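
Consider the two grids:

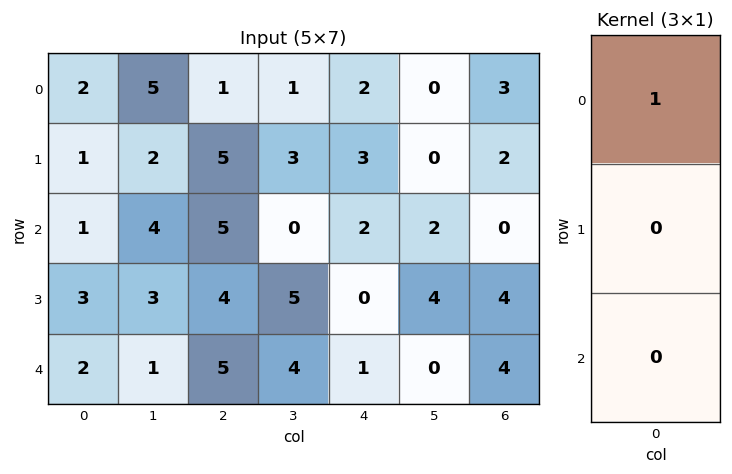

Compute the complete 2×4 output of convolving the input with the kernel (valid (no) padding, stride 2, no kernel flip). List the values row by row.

2 1 2 3
1 5 2 0

Output[0,0]: The receptive field on the input at this output position is [2 / 1 / 1]. Elementwise product with the kernel and sum: 2·1.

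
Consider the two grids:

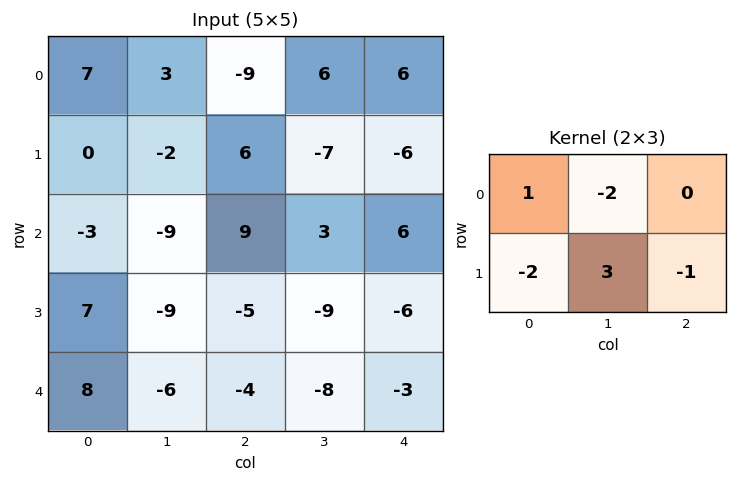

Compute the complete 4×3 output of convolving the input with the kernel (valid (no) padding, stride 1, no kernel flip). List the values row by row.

-11 50 -48
-26 28 5
-21 -15 -8
-5 9 0

Output[0,0]: The receptive field on the input at this output position is [7 3 -9 / 0 -2 6]. Elementwise product with the kernel and sum: 7·1 + 3·-2 + 0·-2 + -2·3 + 6·-1.
Output[0,1]: The receptive field on the input at this output position is [3 -9 6 / -2 6 -7]. Elementwise product with the kernel and sum: 3·1 + -9·-2 + -2·-2 + 6·3 + -7·-1.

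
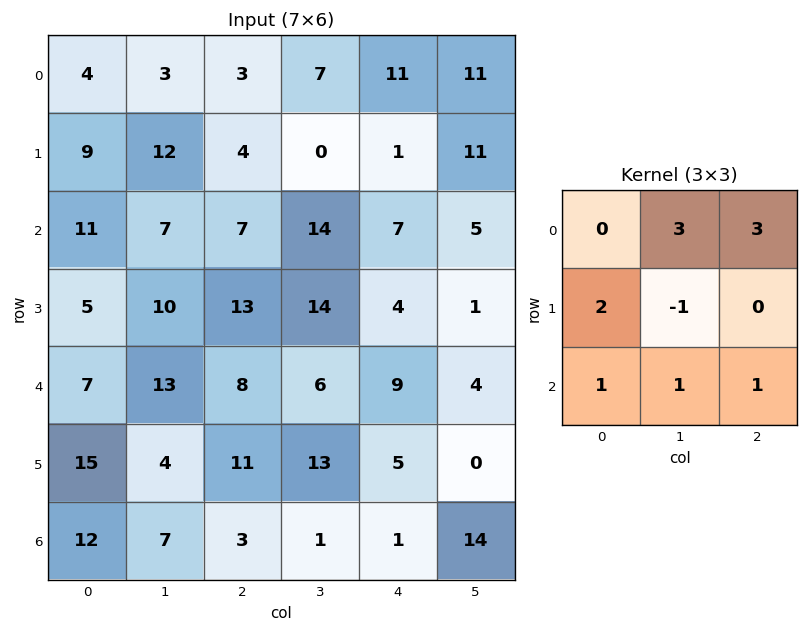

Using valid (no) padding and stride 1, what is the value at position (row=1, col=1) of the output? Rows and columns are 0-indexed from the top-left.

The receptive field on the input at this output position is [12 4 0 / 7 7 14 / 10 13 14]. Elementwise product with the kernel and sum: 4·3 + 0·3 + 7·2 + 7·-1 + 10·1 + 13·1 + 14·1.

56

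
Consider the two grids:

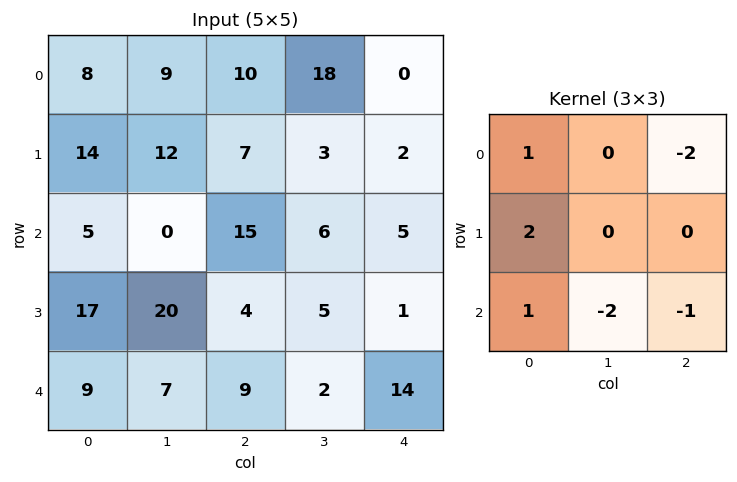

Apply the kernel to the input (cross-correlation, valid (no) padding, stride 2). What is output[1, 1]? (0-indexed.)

The receptive field on the input at this output position is [15 6 5 / 4 5 1 / 9 2 14]. Elementwise product with the kernel and sum: 15·1 + 5·-2 + 4·2 + 9·1 + 2·-2 + 14·-1.

4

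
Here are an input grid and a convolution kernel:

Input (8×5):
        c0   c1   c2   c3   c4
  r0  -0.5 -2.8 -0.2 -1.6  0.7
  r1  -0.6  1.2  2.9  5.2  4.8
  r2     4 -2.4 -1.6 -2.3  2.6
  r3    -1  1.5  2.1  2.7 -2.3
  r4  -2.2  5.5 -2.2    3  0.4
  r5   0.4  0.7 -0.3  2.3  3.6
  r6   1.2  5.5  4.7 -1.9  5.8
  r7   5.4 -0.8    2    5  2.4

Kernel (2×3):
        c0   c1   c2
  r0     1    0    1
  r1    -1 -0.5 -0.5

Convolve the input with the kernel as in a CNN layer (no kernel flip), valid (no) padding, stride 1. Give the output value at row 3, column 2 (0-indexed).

The receptive field on the input at this output position is [2.1 2.7 -2.3 / -2.2 3 0.4]. Elementwise product with the kernel and sum: 2.1·1 + -2.3·1 + -2.2·-1 + 3·-0.5 + 0.4·-0.5.

0.3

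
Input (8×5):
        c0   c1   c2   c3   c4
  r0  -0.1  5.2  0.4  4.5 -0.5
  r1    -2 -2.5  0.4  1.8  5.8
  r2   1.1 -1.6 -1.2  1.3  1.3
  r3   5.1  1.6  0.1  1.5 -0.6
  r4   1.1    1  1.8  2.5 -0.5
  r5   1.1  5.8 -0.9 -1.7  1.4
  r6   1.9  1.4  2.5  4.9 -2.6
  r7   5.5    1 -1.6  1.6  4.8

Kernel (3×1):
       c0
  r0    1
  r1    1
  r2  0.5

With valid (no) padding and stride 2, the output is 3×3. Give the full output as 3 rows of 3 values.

Output[0,0]: The receptive field on the input at this output position is [-0.1 / -2 / 1.1]. Elementwise product with the kernel and sum: -0.1·1 + -2·1 + 1.1·0.5.

-1.55 0.2 5.95
6.75 -0.2 0.45
3.15 2.15 -0.4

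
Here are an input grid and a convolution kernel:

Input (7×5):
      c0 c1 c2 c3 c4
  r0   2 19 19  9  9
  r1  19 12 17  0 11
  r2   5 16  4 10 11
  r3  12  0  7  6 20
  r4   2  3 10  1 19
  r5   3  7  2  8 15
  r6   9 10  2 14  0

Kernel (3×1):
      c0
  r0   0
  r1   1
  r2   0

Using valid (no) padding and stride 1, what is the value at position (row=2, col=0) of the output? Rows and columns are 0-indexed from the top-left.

The receptive field on the input at this output position is [5 / 12 / 2]. Elementwise product with the kernel and sum: 12·1.

12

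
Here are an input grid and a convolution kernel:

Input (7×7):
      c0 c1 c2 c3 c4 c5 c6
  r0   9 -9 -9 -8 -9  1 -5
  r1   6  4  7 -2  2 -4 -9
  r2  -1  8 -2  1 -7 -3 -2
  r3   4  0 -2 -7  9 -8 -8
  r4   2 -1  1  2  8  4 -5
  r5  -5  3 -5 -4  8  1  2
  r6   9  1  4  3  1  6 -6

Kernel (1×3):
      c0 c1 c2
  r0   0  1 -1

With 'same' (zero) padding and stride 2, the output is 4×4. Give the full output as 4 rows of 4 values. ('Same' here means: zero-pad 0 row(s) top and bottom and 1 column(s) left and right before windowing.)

Output[0,0]: The receptive field on the zero-padded input at this output position is [0 9 -9]. Elementwise product with the kernel and sum: 9·1 + -9·-1.
Output[0,1]: The receptive field on the zero-padded input at this output position is [-9 -9 -8]. Elementwise product with the kernel and sum: -9·1 + -8·-1.

18 -1 -10 -5
-9 -3 -4 -2
3 -1 4 -5
8 1 -5 -6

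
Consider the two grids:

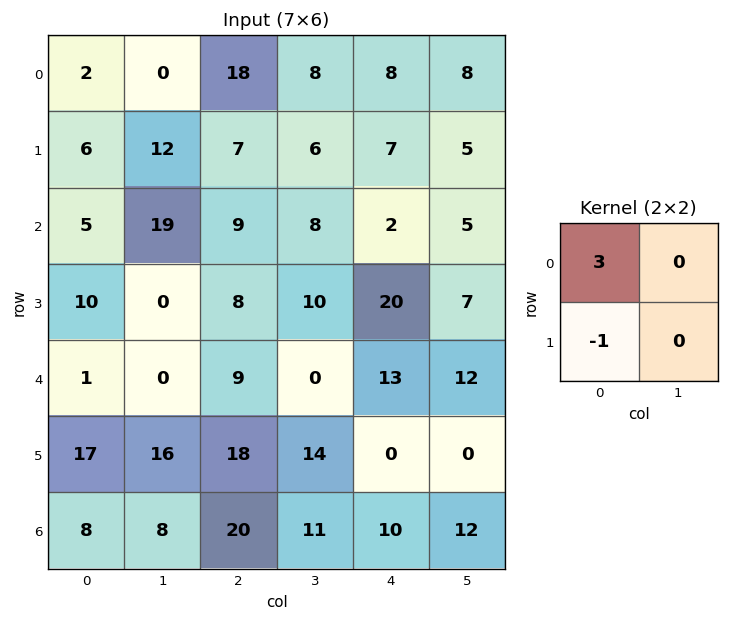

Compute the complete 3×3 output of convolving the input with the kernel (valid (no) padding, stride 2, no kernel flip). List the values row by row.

Output[0,0]: The receptive field on the input at this output position is [2 0 / 6 12]. Elementwise product with the kernel and sum: 2·3 + 6·-1.

0 47 17
5 19 -14
-14 9 39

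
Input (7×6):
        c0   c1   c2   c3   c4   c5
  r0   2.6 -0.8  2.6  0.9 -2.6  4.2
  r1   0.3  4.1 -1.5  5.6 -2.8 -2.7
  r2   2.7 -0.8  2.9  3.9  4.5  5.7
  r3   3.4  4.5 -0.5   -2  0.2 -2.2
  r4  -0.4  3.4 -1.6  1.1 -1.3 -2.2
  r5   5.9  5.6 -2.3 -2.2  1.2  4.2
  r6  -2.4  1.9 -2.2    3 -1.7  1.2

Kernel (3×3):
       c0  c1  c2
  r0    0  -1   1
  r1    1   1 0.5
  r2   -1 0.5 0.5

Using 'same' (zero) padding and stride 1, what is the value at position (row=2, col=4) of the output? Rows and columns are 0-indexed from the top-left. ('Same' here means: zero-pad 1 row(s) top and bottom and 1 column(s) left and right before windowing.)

12.35

The receptive field on the zero-padded input at this output position is [5.6 -2.8 -2.7 / 3.9 4.5 5.7 / -2 0.2 -2.2]. Elementwise product with the kernel and sum: -2.8·-1 + -2.7·1 + 3.9·1 + 4.5·1 + 5.7·0.5 + -2·-1 + 0.2·0.5 + -2.2·0.5.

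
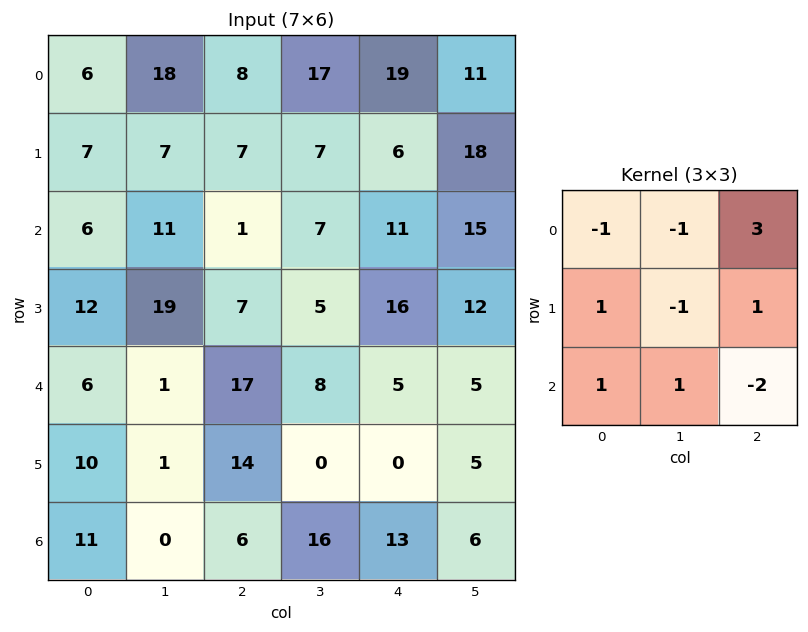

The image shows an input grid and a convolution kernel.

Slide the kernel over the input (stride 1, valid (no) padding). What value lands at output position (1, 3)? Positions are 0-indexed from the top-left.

The receptive field on the input at this output position is [7 6 18 / 7 11 15 / 5 16 12]. Elementwise product with the kernel and sum: 7·-1 + 6·-1 + 18·3 + 7·1 + 11·-1 + 15·1 + 5·1 + 16·1 + 12·-2.

49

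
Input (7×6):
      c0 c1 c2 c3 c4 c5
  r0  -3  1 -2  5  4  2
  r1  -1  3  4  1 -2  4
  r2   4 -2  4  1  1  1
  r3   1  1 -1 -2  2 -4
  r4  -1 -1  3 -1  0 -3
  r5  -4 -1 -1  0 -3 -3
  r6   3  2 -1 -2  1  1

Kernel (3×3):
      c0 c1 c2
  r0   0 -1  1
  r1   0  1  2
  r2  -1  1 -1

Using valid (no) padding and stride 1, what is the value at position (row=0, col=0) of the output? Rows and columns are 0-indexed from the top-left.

The receptive field on the input at this output position is [-3 1 -2 / -1 3 4 / 4 -2 4]. Elementwise product with the kernel and sum: 1·-1 + -2·1 + 3·1 + 4·2 + 4·-1 + -2·1 + 4·-1.

-2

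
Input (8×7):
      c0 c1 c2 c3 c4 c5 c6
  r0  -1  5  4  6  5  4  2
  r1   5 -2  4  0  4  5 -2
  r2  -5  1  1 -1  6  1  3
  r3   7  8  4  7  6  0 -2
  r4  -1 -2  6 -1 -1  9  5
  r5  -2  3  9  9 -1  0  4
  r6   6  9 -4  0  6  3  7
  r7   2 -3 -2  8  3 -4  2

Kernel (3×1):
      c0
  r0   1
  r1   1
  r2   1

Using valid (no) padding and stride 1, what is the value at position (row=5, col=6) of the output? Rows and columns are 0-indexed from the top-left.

13

The receptive field on the input at this output position is [4 / 7 / 2]. Elementwise product with the kernel and sum: 4·1 + 7·1 + 2·1.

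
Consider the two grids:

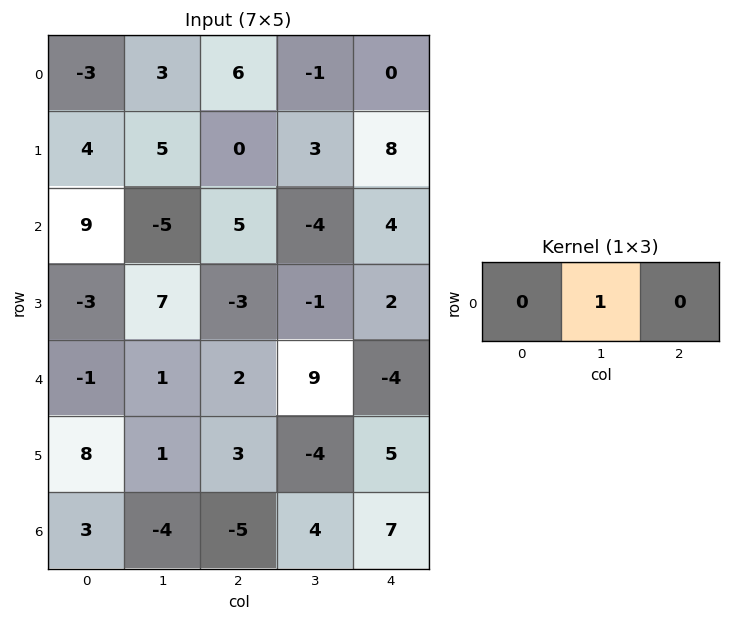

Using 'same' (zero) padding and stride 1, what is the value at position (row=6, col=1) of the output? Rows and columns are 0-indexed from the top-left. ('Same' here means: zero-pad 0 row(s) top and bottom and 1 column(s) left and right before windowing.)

-4

The receptive field on the zero-padded input at this output position is [3 -4 -5]. Elementwise product with the kernel and sum: -4·1.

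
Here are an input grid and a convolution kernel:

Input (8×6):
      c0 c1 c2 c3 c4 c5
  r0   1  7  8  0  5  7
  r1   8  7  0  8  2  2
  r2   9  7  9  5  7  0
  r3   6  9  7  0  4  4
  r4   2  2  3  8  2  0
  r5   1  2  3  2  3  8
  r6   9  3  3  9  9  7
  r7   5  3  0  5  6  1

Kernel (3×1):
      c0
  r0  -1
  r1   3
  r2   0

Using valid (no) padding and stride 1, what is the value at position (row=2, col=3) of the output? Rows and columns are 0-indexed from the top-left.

-5

The receptive field on the input at this output position is [5 / 0 / 8]. Elementwise product with the kernel and sum: 5·-1 + 0·3.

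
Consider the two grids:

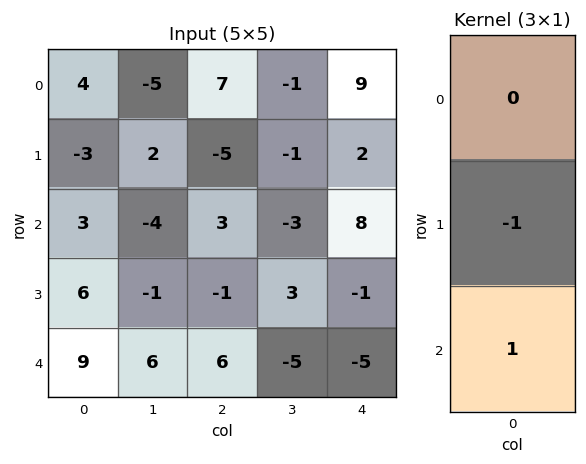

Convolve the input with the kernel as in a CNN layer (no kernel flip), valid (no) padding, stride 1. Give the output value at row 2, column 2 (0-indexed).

7

The receptive field on the input at this output position is [3 / -1 / 6]. Elementwise product with the kernel and sum: -1·-1 + 6·1.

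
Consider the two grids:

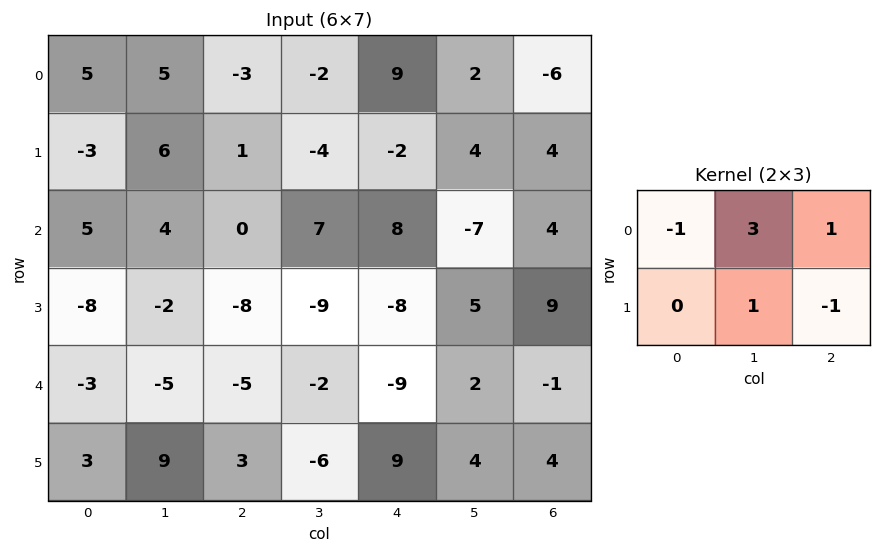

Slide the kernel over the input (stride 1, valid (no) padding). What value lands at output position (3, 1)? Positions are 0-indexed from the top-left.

The receptive field on the input at this output position is [-2 -8 -9 / -5 -5 -2]. Elementwise product with the kernel and sum: -2·-1 + -8·3 + -9·1 + -5·1 + -2·-1.

-34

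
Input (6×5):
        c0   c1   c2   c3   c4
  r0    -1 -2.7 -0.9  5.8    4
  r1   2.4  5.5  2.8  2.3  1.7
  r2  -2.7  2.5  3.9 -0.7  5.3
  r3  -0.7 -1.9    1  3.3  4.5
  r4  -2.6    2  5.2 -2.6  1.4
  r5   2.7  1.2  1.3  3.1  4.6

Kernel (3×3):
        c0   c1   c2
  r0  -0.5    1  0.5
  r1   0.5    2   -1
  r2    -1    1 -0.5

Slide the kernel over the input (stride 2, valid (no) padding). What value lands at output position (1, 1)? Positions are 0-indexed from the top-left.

The receptive field on the input at this output position is [3.9 -0.7 5.3 / 1 3.3 4.5 / 5.2 -2.6 1.4]. Elementwise product with the kernel and sum: 3.9·-0.5 + -0.7·1 + 5.3·0.5 + 1·0.5 + 3.3·2 + 4.5·-1 + 5.2·-1 + -2.6·1 + 1.4·-0.5.

-5.9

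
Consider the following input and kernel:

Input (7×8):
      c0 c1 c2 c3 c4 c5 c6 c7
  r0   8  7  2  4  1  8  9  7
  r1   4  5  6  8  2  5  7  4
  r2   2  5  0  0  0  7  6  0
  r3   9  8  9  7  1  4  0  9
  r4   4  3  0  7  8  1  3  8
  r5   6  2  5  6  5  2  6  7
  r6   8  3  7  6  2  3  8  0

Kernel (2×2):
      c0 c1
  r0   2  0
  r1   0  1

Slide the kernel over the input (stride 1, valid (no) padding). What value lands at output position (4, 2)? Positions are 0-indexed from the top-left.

6

The receptive field on the input at this output position is [0 7 / 5 6]. Elementwise product with the kernel and sum: 0·2 + 6·1.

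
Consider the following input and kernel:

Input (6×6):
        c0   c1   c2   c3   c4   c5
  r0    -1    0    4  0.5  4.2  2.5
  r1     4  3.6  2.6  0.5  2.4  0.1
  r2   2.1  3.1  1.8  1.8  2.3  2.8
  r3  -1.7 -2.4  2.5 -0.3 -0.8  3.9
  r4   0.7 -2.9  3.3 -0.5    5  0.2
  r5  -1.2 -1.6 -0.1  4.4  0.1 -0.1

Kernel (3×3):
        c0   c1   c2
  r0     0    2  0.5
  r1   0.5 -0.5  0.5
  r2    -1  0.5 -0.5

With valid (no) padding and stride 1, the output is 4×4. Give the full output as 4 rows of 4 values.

2.05 5.9 3.3 6.7
8.15 10.8 1.1 3.95
4.9 6.7 -0.3 11.1
0.35 0.85 5.65 -6.6

Output[0,0]: The receptive field on the input at this output position is [-1 0 4 / 4 3.6 2.6 / 2.1 3.1 1.8]. Elementwise product with the kernel and sum: 0·2 + 4·0.5 + 4·0.5 + 3.6·-0.5 + 2.6·0.5 + 2.1·-1 + 3.1·0.5 + 1.8·-0.5.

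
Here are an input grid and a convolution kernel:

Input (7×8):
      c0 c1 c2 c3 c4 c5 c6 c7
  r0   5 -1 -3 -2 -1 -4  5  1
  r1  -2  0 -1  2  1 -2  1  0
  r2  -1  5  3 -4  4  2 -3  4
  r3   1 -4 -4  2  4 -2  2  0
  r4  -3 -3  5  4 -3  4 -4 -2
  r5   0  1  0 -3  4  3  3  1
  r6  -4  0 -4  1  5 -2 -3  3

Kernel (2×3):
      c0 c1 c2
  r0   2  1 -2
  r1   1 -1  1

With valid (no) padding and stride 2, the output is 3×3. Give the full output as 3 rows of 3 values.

12 -8 -12
-2 -8 24
-20 27 10

Output[0,0]: The receptive field on the input at this output position is [5 -1 -3 / -2 0 -1]. Elementwise product with the kernel and sum: 5·2 + -1·1 + -3·-2 + -2·1 + 0·-1 + -1·1.
Output[0,1]: The receptive field on the input at this output position is [-3 -2 -1 / -1 2 1]. Elementwise product with the kernel and sum: -3·2 + -2·1 + -1·-2 + -1·1 + 2·-1 + 1·1.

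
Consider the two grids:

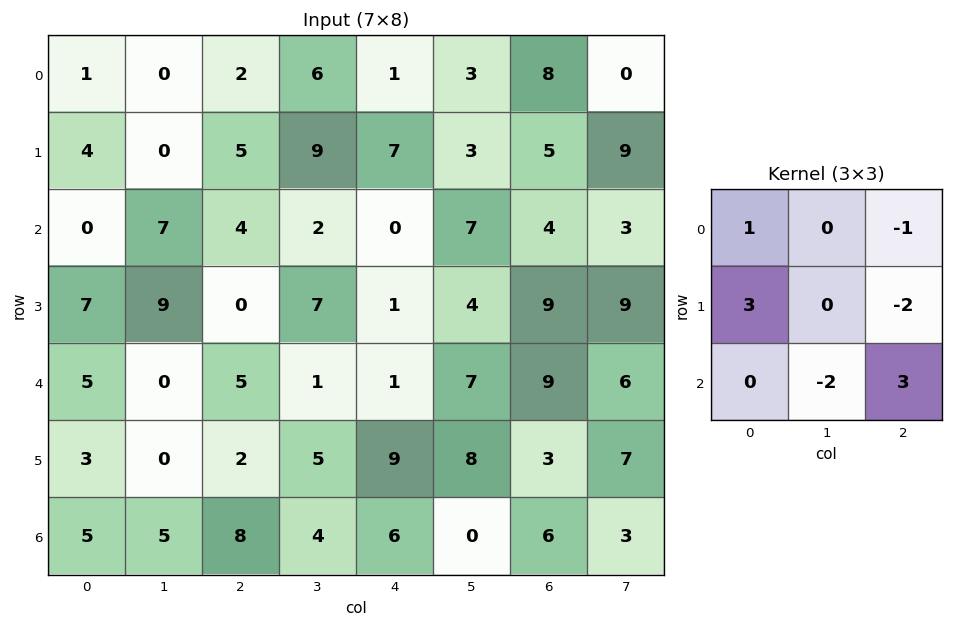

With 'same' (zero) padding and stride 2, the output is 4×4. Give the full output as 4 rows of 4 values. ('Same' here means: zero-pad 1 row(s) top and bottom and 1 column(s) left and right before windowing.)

Output[0,0]: The receptive field on the zero-padded input at this output position is [0 0 0 / 0 1 0 / 0 4 0]. Elementwise product with the kernel and sum: 0·1 + 0·-1 + 0·3 + 0·-2 + 4·-2 + 0·3.

-8 5 7 26
-1 29 8 18
-15 11 -2 19
-10 2 9 -5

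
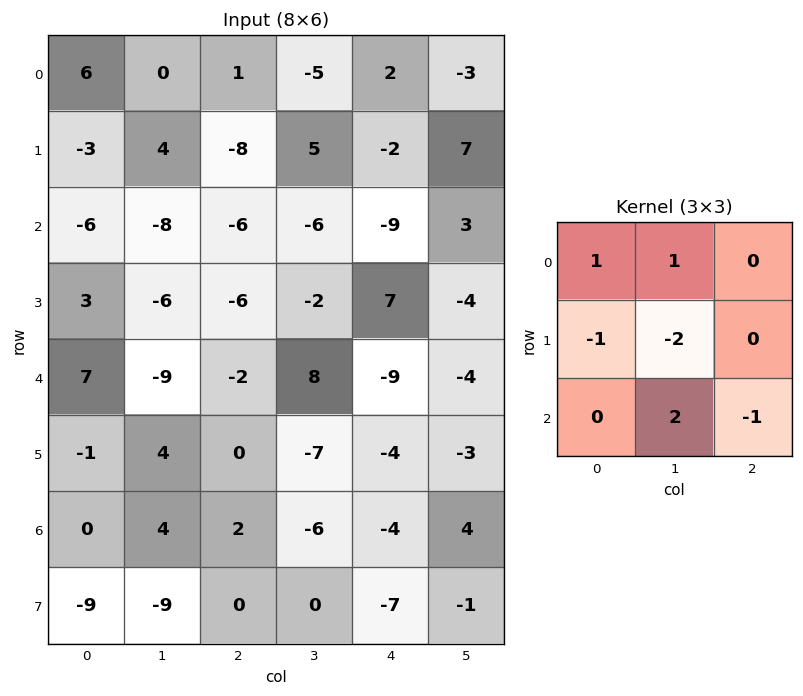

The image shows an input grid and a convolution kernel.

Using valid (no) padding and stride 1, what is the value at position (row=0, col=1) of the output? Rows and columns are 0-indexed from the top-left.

7

The receptive field on the input at this output position is [0 1 -5 / 4 -8 5 / -8 -6 -6]. Elementwise product with the kernel and sum: 0·1 + 1·1 + 4·-1 + -8·-2 + -6·2 + -6·-1.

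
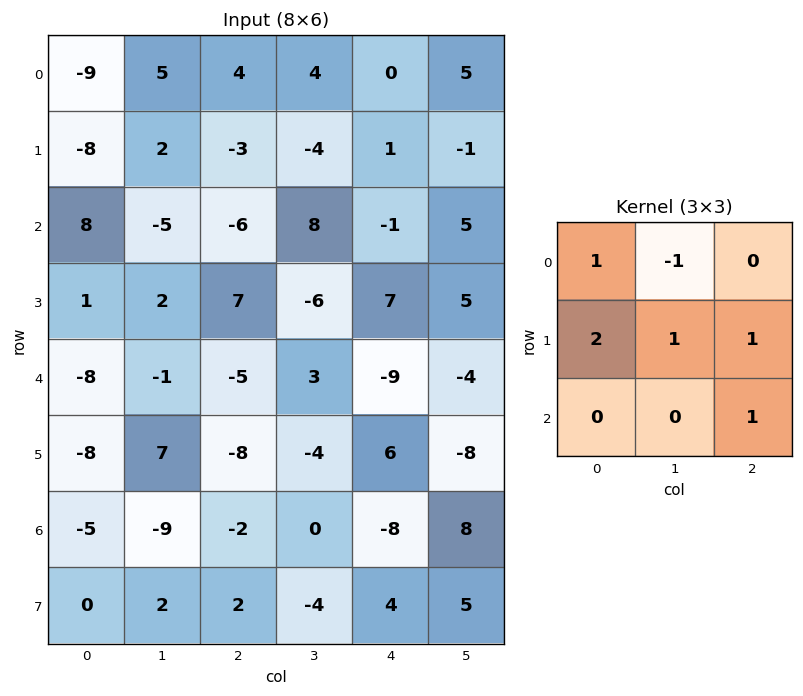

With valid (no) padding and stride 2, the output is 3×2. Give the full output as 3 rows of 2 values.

Output[0,0]: The receptive field on the input at this output position is [-9 5 4 / -8 2 -3 / 8 -5 -6]. Elementwise product with the kernel and sum: -9·1 + 5·-1 + -8·2 + 2·1 + -3·1 + -6·1.
Output[0,1]: The receptive field on the input at this output position is [4 4 0 / -3 -4 1 / -6 8 -1]. Elementwise product with the kernel and sum: 4·1 + 4·-1 + -3·2 + -4·1 + 1·1 + -1·1.

-37 -10
19 -8
-26 -30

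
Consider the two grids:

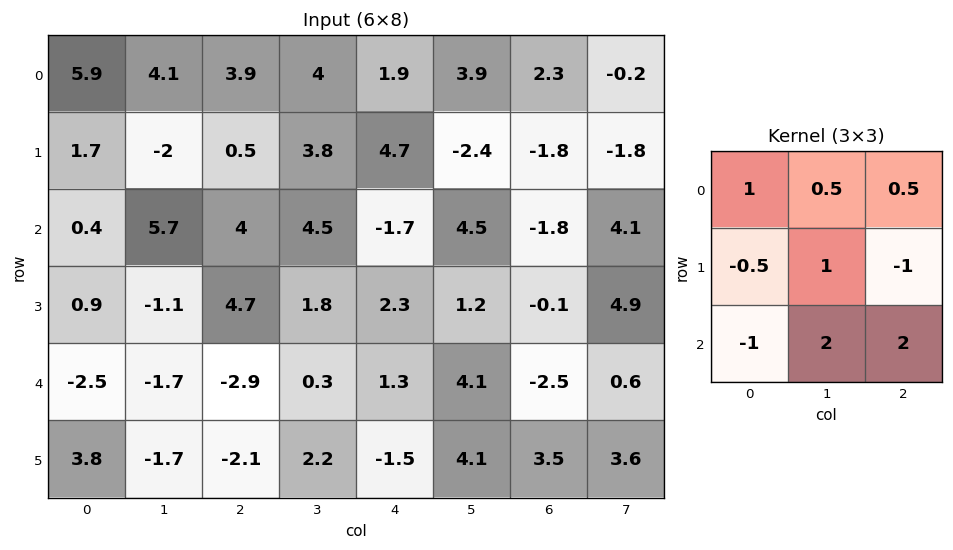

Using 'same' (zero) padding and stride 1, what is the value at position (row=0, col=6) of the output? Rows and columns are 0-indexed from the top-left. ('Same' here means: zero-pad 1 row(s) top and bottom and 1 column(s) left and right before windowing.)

The receptive field on the zero-padded input at this output position is [0 0 0 / 3.9 2.3 -0.2 / -2.4 -1.8 -1.8]. Elementwise product with the kernel and sum: 0·1 + 0·0.5 + 0·0.5 + 3.9·-0.5 + 2.3·1 + -0.2·-1 + -2.4·-1 + -1.8·2 + -1.8·2.

-4.25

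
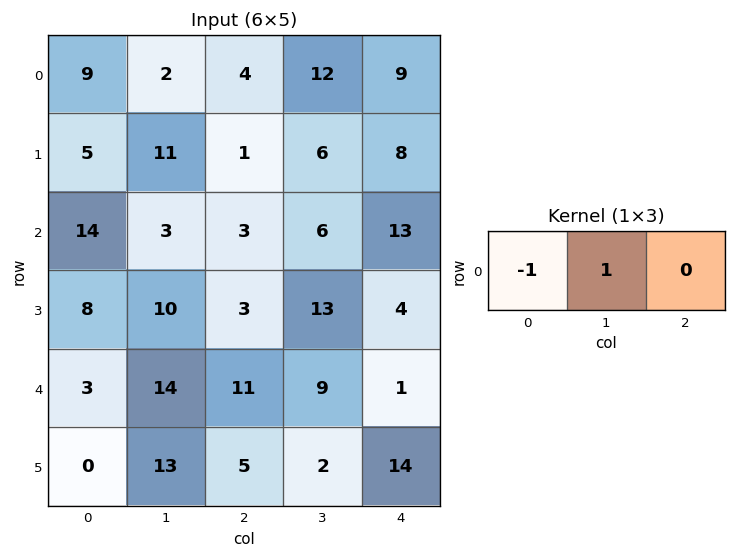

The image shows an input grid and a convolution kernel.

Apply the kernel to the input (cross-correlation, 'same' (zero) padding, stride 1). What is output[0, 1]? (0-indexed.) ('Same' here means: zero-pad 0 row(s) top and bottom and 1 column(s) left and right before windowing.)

-7

The receptive field on the zero-padded input at this output position is [9 2 4]. Elementwise product with the kernel and sum: 9·-1 + 2·1.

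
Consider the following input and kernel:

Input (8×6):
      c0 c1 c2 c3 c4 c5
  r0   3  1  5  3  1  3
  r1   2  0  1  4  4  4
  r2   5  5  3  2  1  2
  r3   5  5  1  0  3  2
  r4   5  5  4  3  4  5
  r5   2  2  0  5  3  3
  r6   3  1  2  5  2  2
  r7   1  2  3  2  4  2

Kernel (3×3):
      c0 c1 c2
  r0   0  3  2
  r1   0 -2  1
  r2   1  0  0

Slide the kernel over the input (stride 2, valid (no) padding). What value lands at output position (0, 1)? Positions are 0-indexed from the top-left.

The receptive field on the input at this output position is [5 3 1 / 1 4 4 / 3 2 1]. Elementwise product with the kernel and sum: 3·3 + 1·2 + 4·-2 + 4·1 + 3·1.

10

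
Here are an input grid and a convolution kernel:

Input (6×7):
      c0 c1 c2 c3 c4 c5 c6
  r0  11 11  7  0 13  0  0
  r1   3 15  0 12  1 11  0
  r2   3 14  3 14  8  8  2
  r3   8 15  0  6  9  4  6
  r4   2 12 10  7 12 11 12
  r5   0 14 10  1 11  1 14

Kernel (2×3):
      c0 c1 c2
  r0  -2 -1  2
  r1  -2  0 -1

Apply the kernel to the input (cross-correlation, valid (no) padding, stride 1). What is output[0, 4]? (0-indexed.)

The receptive field on the input at this output position is [13 0 0 / 1 11 0]. Elementwise product with the kernel and sum: 13·-2 + 0·-1 + 0·2 + 1·-2 + 0·-1.

-28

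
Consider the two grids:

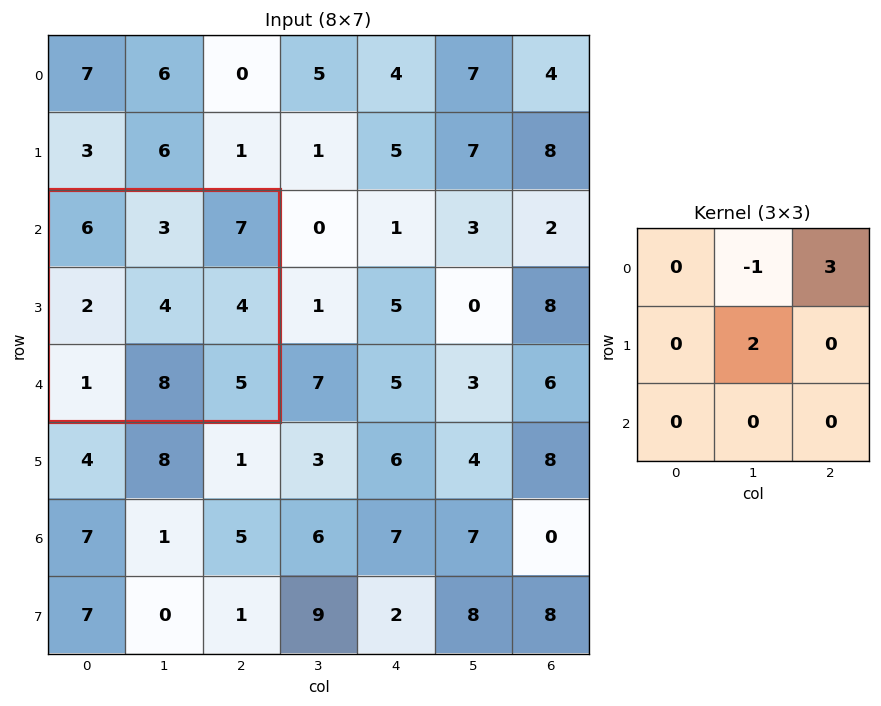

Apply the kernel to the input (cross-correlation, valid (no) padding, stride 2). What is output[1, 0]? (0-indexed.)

The receptive field on the input at this output position is [6 3 7 / 2 4 4 / 1 8 5]. Elementwise product with the kernel and sum: 3·-1 + 7·3 + 4·2.

26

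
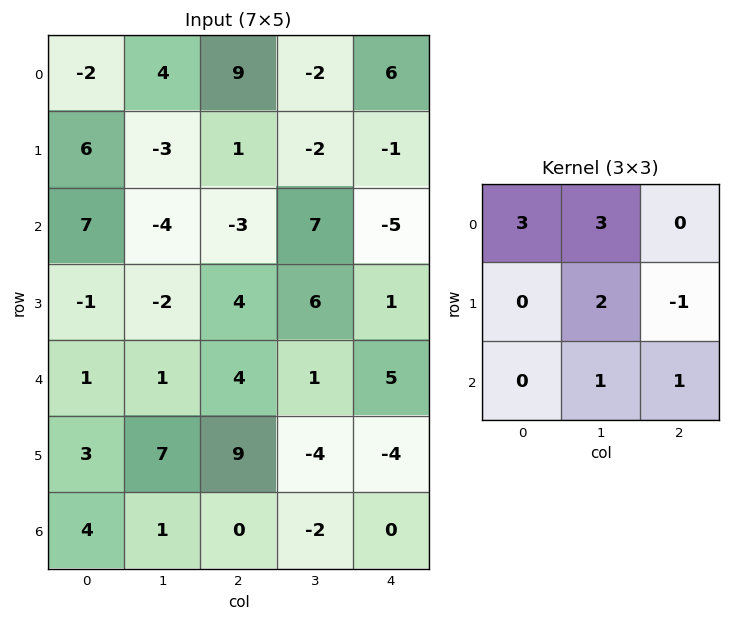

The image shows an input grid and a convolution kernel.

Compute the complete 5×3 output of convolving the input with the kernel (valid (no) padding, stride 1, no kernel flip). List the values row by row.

-8 47 20
6 -9 23
6 -14 29
5 18 19
12 35 9

Output[0,0]: The receptive field on the input at this output position is [-2 4 9 / 6 -3 1 / 7 -4 -3]. Elementwise product with the kernel and sum: -2·3 + 4·3 + -3·2 + 1·-1 + -4·1 + -3·1.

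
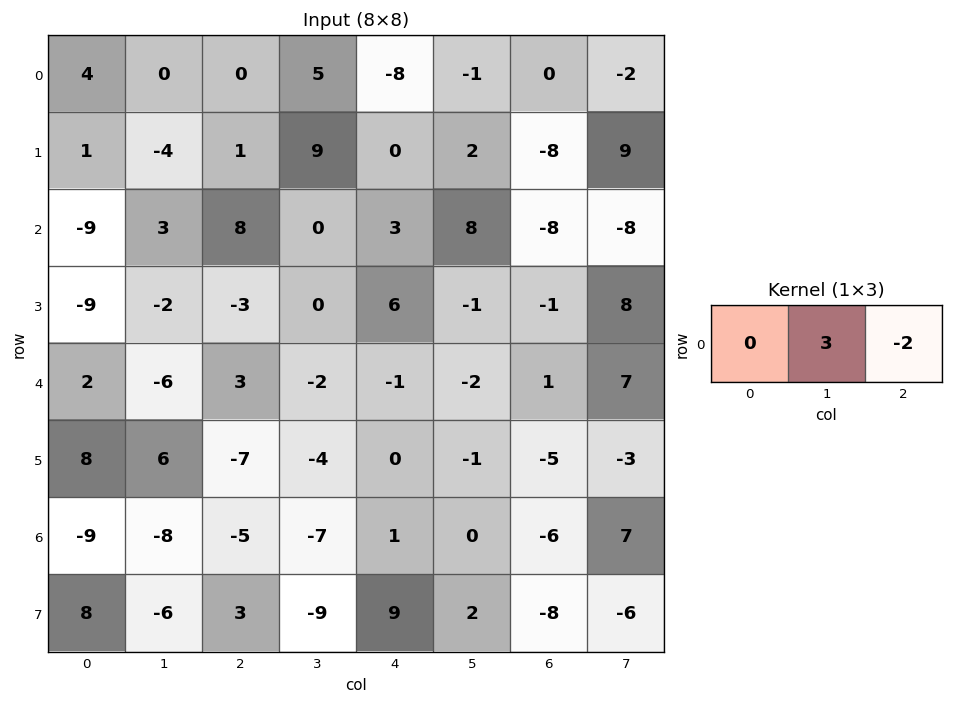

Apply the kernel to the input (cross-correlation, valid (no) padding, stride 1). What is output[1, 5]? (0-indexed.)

-42

The receptive field on the input at this output position is [2 -8 9]. Elementwise product with the kernel and sum: -8·3 + 9·-2.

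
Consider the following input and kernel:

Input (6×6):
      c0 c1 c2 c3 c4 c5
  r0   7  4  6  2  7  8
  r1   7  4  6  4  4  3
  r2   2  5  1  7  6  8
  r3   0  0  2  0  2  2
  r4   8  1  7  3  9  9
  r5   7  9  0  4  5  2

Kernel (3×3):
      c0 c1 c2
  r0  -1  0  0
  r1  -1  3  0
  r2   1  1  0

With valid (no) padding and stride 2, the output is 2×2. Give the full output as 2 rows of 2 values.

5 8
7 7

Output[0,0]: The receptive field on the input at this output position is [7 4 6 / 7 4 6 / 2 5 1]. Elementwise product with the kernel and sum: 7·-1 + 7·-1 + 4·3 + 2·1 + 5·1.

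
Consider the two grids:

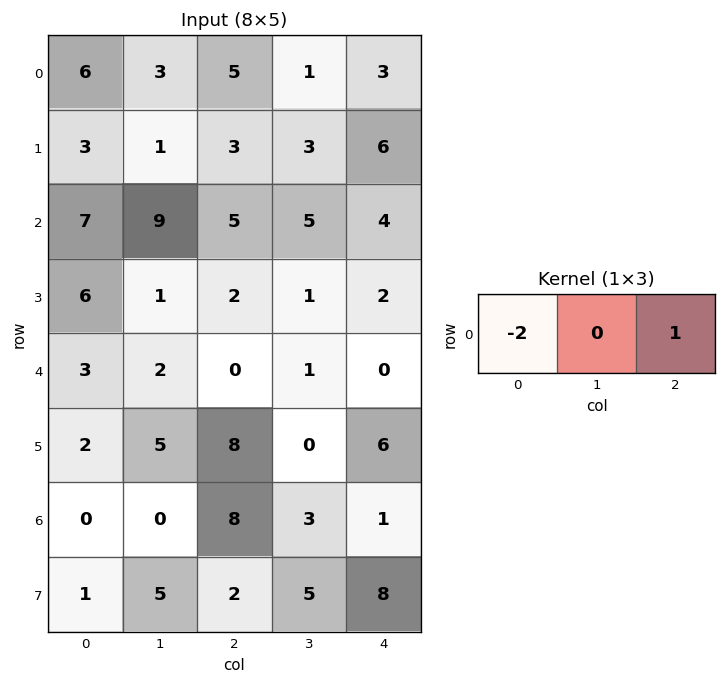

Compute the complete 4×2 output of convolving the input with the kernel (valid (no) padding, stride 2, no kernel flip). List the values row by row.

Output[0,0]: The receptive field on the input at this output position is [6 3 5]. Elementwise product with the kernel and sum: 6·-2 + 5·1.
Output[0,1]: The receptive field on the input at this output position is [5 1 3]. Elementwise product with the kernel and sum: 5·-2 + 3·1.

-7 -7
-9 -6
-6 0
8 -15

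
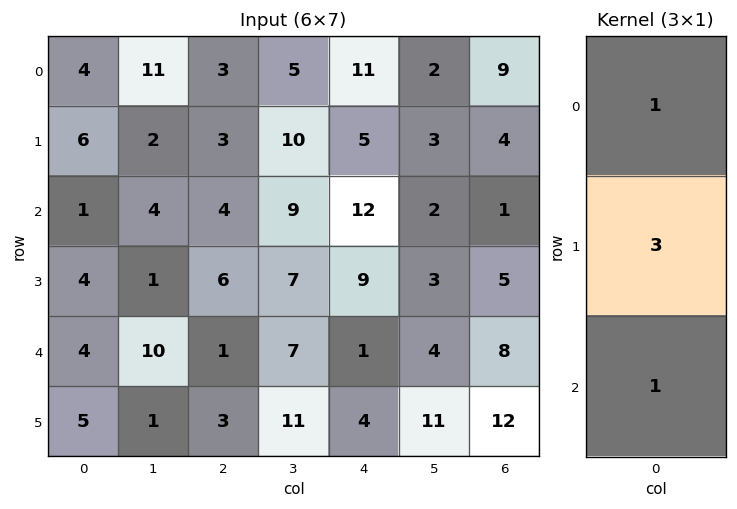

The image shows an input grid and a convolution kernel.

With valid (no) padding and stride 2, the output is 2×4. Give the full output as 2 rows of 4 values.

23 16 38 22
17 23 40 24

Output[0,0]: The receptive field on the input at this output position is [4 / 6 / 1]. Elementwise product with the kernel and sum: 4·1 + 6·3 + 1·1.
Output[0,1]: The receptive field on the input at this output position is [3 / 3 / 4]. Elementwise product with the kernel and sum: 3·1 + 3·3 + 4·1.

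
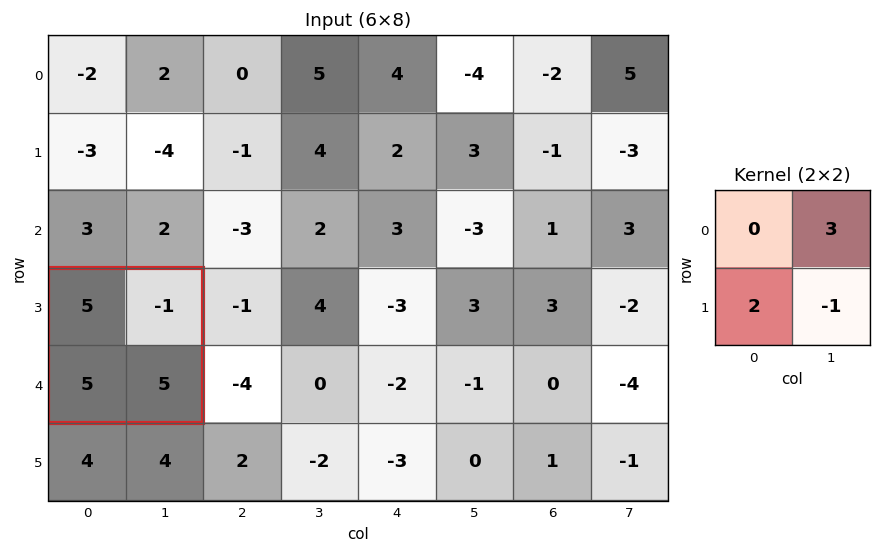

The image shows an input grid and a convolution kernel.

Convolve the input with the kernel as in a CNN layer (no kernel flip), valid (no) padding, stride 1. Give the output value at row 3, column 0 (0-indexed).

The receptive field on the input at this output position is [5 -1 / 5 5]. Elementwise product with the kernel and sum: -1·3 + 5·2 + 5·-1.

2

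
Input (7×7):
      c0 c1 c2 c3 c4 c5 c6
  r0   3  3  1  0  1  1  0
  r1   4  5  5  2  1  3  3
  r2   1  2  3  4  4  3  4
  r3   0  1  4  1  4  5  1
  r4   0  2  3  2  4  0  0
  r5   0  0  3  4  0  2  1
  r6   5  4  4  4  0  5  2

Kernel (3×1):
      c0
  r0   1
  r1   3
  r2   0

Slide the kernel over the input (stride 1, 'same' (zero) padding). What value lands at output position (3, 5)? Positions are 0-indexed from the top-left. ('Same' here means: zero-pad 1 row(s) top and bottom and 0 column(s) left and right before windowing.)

The receptive field on the zero-padded input at this output position is [3 / 5 / 0]. Elementwise product with the kernel and sum: 3·1 + 5·3.

18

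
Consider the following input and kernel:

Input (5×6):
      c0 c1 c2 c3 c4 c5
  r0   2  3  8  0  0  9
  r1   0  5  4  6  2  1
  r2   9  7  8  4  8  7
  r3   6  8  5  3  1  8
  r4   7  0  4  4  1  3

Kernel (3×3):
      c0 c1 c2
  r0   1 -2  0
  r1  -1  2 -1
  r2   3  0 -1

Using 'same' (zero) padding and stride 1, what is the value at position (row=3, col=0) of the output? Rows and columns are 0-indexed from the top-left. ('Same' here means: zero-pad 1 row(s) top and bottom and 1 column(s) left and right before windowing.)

The receptive field on the zero-padded input at this output position is [0 9 7 / 0 6 8 / 0 7 0]. Elementwise product with the kernel and sum: 0·1 + 9·-2 + 0·-1 + 6·2 + 8·-1 + 0·3 + 0·-1.

-14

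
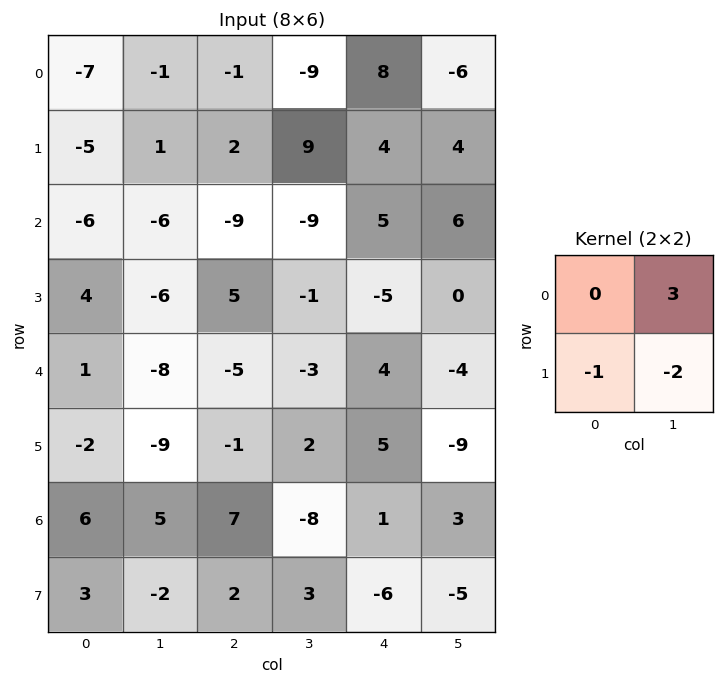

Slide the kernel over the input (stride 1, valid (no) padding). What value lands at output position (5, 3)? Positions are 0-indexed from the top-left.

The receptive field on the input at this output position is [2 5 / -8 1]. Elementwise product with the kernel and sum: 5·3 + -8·-1 + 1·-2.

21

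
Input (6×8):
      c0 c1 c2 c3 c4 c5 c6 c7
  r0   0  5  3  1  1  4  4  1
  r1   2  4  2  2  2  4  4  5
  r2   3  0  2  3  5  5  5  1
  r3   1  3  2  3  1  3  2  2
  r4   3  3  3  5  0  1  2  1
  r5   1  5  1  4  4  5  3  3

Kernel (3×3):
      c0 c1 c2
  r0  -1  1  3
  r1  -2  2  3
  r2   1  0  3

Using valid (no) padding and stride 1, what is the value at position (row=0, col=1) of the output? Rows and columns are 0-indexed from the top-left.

The receptive field on the input at this output position is [5 3 1 / 4 2 2 / 0 2 3]. Elementwise product with the kernel and sum: 5·-1 + 3·1 + 1·3 + 4·-2 + 2·2 + 2·3 + 0·1 + 3·3.

12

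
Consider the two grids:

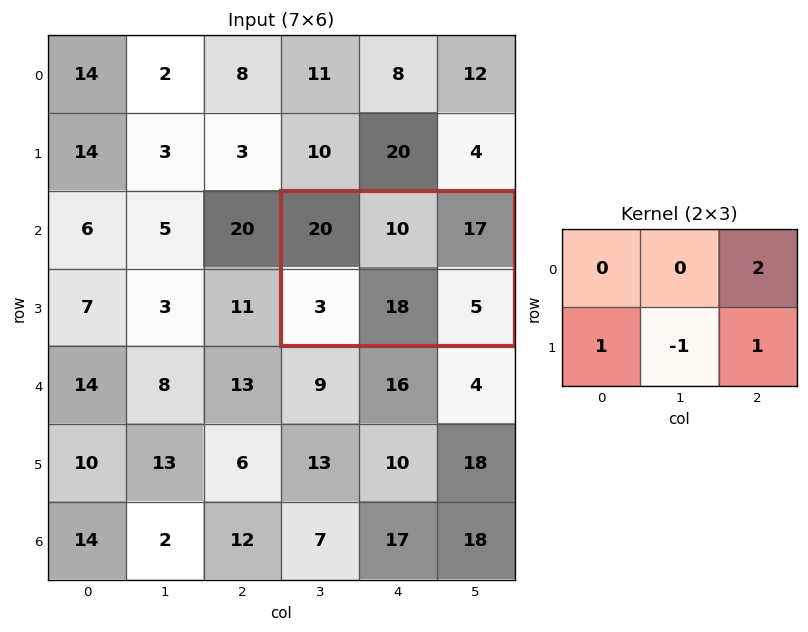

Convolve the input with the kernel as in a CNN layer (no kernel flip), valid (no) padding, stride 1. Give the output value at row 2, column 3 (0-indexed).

24

The receptive field on the input at this output position is [20 10 17 / 3 18 5]. Elementwise product with the kernel and sum: 17·2 + 3·1 + 18·-1 + 5·1.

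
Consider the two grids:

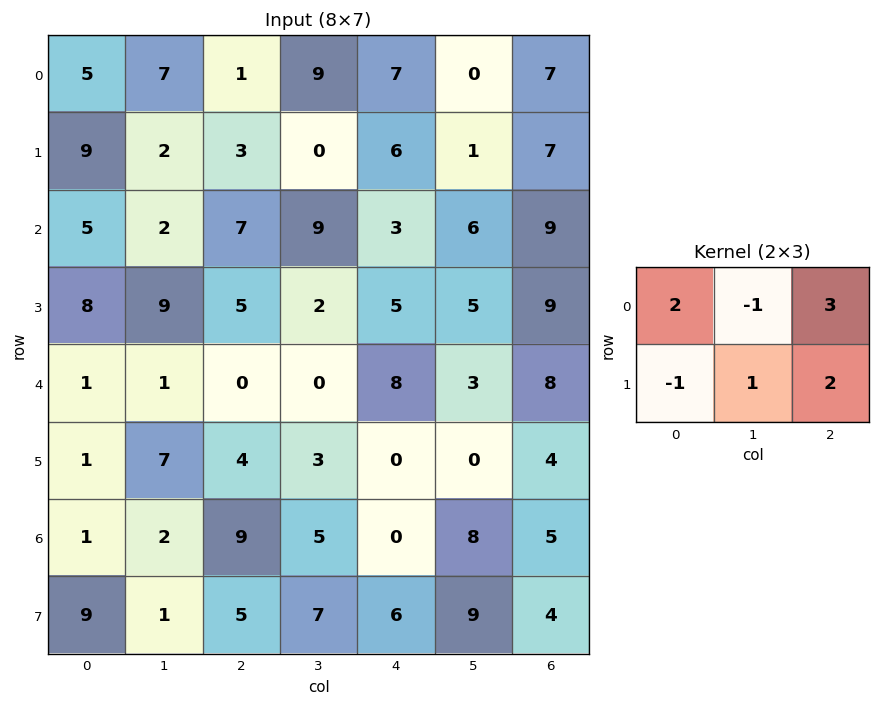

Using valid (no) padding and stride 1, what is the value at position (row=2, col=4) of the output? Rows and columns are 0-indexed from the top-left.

45

The receptive field on the input at this output position is [3 6 9 / 5 5 9]. Elementwise product with the kernel and sum: 3·2 + 6·-1 + 9·3 + 5·-1 + 5·1 + 9·2.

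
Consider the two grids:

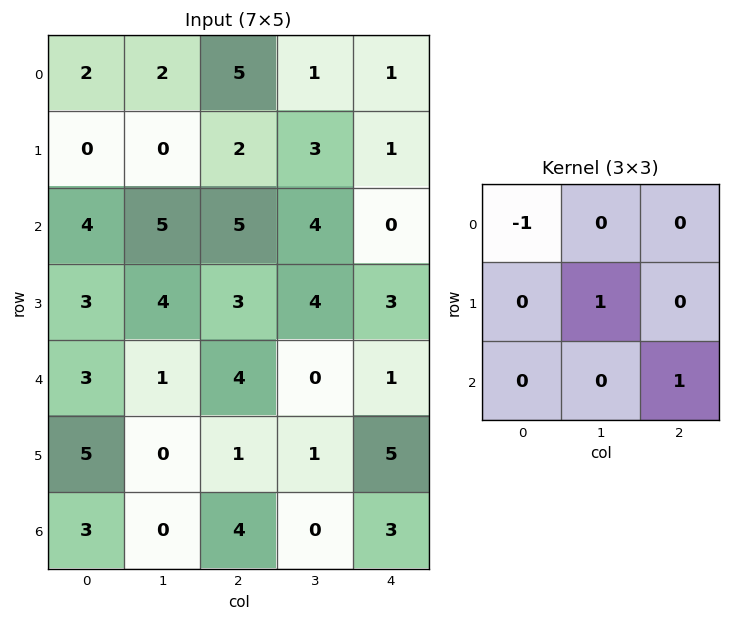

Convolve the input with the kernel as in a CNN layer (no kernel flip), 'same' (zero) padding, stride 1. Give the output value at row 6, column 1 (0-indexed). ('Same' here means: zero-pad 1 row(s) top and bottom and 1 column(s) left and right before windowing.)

-5

The receptive field on the zero-padded input at this output position is [5 0 1 / 3 0 4 / 0 0 0]. Elementwise product with the kernel and sum: 5·-1 + 0·1 + 0·1.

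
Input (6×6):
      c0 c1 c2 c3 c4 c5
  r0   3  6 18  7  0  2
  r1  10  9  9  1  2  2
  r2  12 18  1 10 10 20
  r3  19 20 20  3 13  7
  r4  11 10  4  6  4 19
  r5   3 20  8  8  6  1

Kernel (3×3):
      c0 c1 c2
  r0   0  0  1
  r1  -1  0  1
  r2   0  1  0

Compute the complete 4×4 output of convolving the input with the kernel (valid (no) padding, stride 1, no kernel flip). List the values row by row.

Output[0,0]: The receptive field on the input at this output position is [3 6 18 / 10 9 9 / 12 18 1]. Elementwise product with the kernel and sum: 18·1 + 10·-1 + 9·1 + 18·1.
Output[0,1]: The receptive field on the input at this output position is [6 18 7 / 9 9 1 / 18 1 10]. Elementwise product with the kernel and sum: 7·1 + 9·-1 + 1·1 + 1·1.

35 0 3 13
18 13 14 25
12 -3 9 28
33 7 21 26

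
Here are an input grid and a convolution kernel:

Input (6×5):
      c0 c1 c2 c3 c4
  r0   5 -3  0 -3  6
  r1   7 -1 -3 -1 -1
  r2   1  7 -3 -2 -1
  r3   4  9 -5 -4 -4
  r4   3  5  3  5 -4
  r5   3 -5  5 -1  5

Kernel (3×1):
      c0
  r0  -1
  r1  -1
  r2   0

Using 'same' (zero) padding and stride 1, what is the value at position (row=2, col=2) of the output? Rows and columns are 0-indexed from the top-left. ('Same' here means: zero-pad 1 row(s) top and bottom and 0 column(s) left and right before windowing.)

6

The receptive field on the zero-padded input at this output position is [-3 / -3 / -5]. Elementwise product with the kernel and sum: -3·-1 + -3·-1.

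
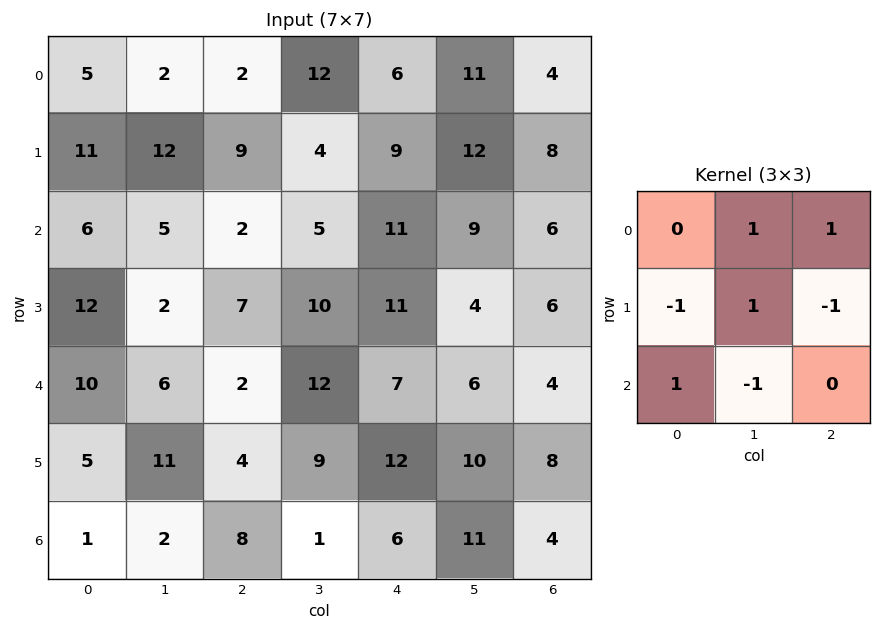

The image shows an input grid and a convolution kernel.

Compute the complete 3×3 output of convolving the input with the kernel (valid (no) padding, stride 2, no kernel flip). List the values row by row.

Output[0,0]: The receptive field on the input at this output position is [5 2 2 / 11 12 9 / 6 5 2]. Elementwise product with the kernel and sum: 2·1 + 2·1 + 11·-1 + 12·1 + 9·-1 + 6·1 + 5·-1.

-3 1 12
-6 -2 3
9 19 -5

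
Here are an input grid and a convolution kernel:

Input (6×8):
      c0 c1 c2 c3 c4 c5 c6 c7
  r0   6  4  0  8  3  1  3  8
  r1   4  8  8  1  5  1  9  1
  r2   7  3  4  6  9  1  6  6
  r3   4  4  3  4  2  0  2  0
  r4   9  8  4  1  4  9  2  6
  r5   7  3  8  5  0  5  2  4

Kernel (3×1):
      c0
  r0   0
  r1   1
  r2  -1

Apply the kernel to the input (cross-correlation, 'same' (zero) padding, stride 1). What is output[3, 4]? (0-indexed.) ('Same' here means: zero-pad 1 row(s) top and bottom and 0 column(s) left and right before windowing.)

The receptive field on the zero-padded input at this output position is [9 / 2 / 4]. Elementwise product with the kernel and sum: 2·1 + 4·-1.

-2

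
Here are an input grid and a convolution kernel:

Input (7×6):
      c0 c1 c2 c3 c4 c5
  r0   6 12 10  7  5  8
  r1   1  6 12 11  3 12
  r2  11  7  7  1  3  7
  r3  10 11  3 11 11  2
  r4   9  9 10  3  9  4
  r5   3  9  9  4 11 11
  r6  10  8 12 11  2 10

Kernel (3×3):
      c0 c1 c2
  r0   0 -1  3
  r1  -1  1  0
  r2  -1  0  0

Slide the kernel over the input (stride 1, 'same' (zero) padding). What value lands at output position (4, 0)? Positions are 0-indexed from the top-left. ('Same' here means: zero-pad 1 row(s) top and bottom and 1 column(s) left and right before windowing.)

32

The receptive field on the zero-padded input at this output position is [0 10 11 / 0 9 9 / 0 3 9]. Elementwise product with the kernel and sum: 10·-1 + 11·3 + 0·-1 + 9·1 + 0·-1.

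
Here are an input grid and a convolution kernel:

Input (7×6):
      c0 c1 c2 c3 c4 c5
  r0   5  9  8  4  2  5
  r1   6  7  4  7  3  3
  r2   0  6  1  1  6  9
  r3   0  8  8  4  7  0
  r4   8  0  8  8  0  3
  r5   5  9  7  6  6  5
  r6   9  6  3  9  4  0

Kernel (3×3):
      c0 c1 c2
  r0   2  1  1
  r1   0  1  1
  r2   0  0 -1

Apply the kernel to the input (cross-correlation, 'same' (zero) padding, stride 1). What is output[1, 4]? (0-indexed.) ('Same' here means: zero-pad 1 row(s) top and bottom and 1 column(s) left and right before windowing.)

12

The receptive field on the zero-padded input at this output position is [4 2 5 / 7 3 3 / 1 6 9]. Elementwise product with the kernel and sum: 4·2 + 2·1 + 5·1 + 3·1 + 3·1 + 9·-1.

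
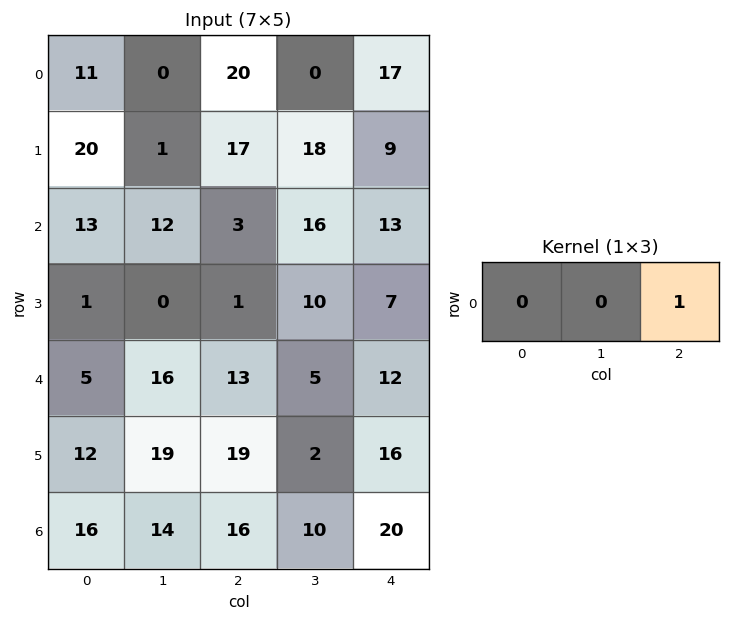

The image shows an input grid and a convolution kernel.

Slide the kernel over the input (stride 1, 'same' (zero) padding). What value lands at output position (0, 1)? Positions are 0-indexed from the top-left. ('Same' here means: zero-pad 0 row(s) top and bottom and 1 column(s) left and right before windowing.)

20

The receptive field on the zero-padded input at this output position is [11 0 20]. Elementwise product with the kernel and sum: 20·1.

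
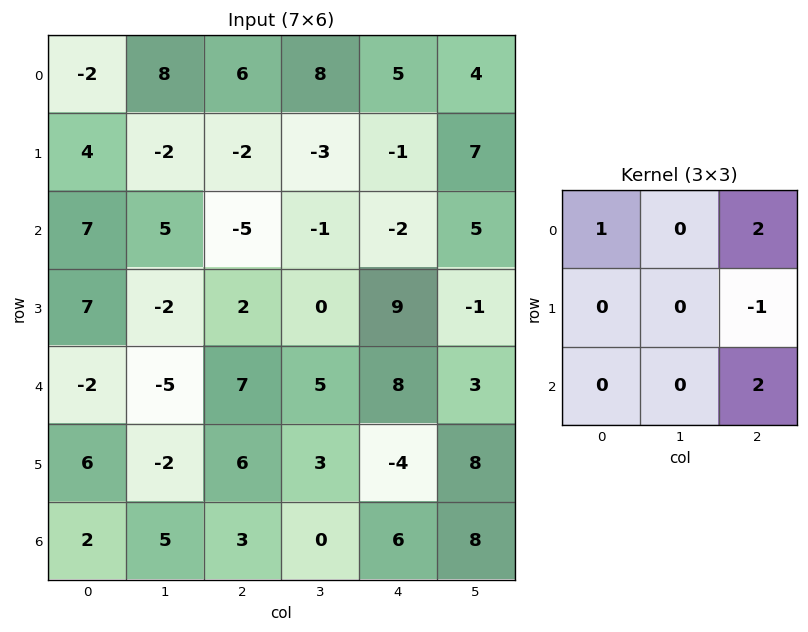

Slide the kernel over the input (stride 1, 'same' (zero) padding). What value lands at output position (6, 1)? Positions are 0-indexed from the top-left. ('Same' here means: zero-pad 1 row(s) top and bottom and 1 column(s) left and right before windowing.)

15

The receptive field on the zero-padded input at this output position is [6 -2 6 / 2 5 3 / 0 0 0]. Elementwise product with the kernel and sum: 6·1 + 6·2 + 3·-1 + 0·2.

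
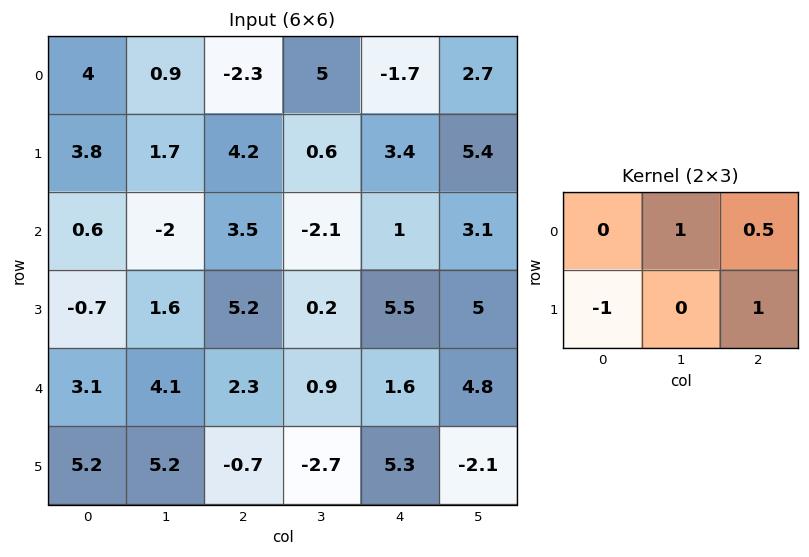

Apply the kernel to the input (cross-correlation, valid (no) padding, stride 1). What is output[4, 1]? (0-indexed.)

The receptive field on the input at this output position is [4.1 2.3 0.9 / 5.2 -0.7 -2.7]. Elementwise product with the kernel and sum: 2.3·1 + 0.9·0.5 + 5.2·-1 + -2.7·1.

-5.15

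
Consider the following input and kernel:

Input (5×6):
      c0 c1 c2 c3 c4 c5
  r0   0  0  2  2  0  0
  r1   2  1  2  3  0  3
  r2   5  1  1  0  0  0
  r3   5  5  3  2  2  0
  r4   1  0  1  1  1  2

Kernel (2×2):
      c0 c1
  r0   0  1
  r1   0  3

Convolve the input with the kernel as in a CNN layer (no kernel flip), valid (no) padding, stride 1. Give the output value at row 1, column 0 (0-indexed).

The receptive field on the input at this output position is [2 1 / 5 1]. Elementwise product with the kernel and sum: 1·1 + 1·3.

4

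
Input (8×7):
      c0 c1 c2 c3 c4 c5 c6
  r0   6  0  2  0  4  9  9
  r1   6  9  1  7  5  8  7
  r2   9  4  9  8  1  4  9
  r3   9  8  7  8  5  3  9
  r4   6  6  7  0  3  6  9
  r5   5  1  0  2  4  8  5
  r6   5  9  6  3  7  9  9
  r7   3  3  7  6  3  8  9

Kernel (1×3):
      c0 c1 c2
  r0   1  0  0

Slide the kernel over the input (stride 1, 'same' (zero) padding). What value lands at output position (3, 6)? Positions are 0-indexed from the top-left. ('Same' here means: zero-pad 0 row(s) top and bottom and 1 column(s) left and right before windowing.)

3

The receptive field on the zero-padded input at this output position is [3 9 0]. Elementwise product with the kernel and sum: 3·1.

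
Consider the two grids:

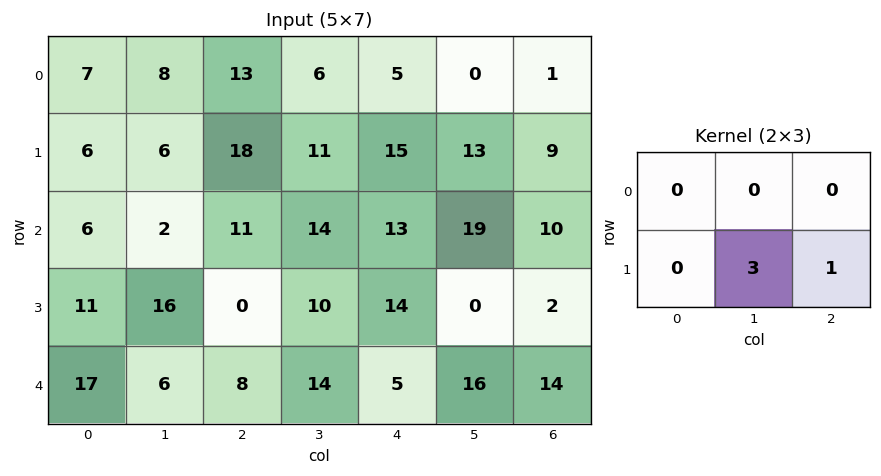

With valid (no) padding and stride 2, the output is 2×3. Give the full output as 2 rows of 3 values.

36 48 48
48 44 2

Output[0,0]: The receptive field on the input at this output position is [7 8 13 / 6 6 18]. Elementwise product with the kernel and sum: 6·3 + 18·1.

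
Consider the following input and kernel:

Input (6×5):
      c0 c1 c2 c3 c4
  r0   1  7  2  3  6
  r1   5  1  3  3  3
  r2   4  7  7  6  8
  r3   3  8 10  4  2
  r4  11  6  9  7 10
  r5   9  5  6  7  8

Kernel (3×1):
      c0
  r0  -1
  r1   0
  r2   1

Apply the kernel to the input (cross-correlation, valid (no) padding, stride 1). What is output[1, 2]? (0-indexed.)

The receptive field on the input at this output position is [3 / 7 / 10]. Elementwise product with the kernel and sum: 3·-1 + 10·1.

7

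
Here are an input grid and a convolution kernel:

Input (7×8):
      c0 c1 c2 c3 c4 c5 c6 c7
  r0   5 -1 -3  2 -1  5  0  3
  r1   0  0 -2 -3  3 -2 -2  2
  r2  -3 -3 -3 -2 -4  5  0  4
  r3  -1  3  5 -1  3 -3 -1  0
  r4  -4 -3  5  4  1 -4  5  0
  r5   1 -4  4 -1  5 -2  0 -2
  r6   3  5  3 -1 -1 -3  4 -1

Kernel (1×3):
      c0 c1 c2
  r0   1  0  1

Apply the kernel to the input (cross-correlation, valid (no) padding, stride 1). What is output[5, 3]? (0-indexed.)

The receptive field on the input at this output position is [-1 5 -2]. Elementwise product with the kernel and sum: -1·1 + -2·1.

-3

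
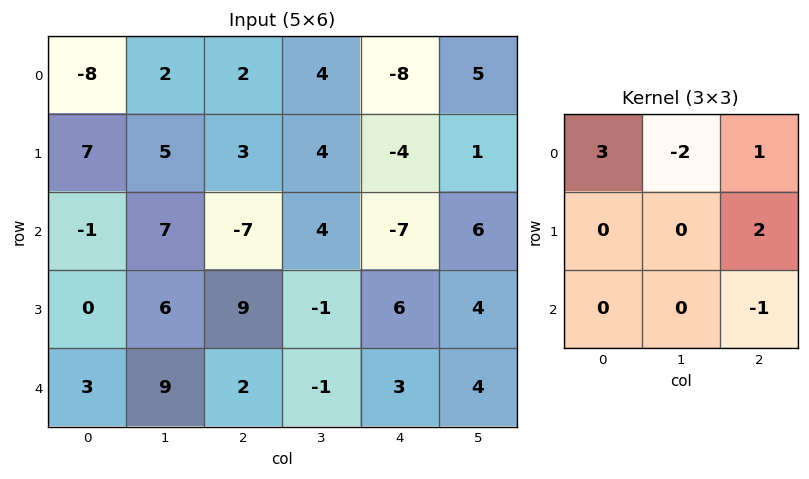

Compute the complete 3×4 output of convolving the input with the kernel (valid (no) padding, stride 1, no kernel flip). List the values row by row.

Output[0,0]: The receptive field on the input at this output position is [-8 2 2 / 7 5 3 / -1 7 -7]. Elementwise product with the kernel and sum: -8·3 + 2·-2 + 2·1 + 3·2 + -7·-1.
Output[0,1]: The receptive field on the input at this output position is [2 2 4 / 5 3 4 / 7 -7 4]. Elementwise product with the kernel and sum: 2·3 + 2·-2 + 4·1 + 4·2 + 4·-1.

-13 10 -11 29
-9 22 -23 29
-8 38 -27 36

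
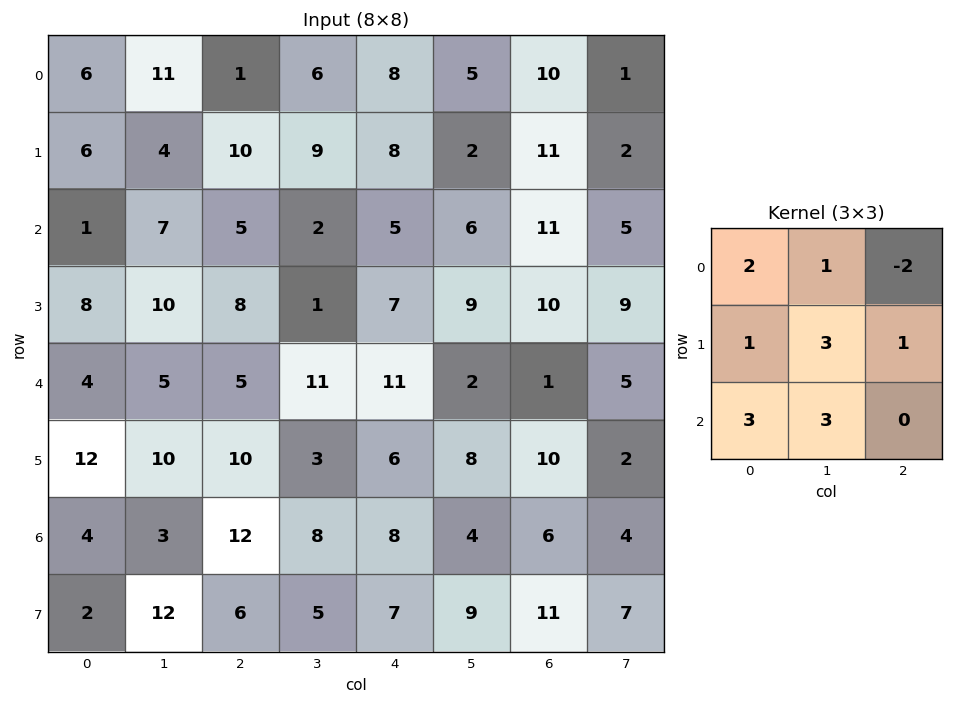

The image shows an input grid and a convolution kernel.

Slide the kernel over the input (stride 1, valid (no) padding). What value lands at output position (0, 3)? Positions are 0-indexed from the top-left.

66

The receptive field on the input at this output position is [6 8 5 / 9 8 2 / 2 5 6]. Elementwise product with the kernel and sum: 6·2 + 8·1 + 5·-2 + 9·1 + 8·3 + 2·1 + 2·3 + 5·3.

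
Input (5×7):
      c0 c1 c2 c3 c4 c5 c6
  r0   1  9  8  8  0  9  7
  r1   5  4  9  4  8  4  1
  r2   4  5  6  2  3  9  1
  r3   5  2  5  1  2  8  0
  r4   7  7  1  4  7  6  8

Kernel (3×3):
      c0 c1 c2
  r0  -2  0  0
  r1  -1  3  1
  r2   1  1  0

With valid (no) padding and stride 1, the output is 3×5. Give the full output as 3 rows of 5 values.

Output[0,0]: The receptive field on the input at this output position is [1 9 8 / 5 4 9 / 4 5 6]. Elementwise product with the kernel and sum: 1·-2 + 5·-1 + 4·3 + 9·1 + 4·1 + 5·1.

23 20 3 13 17
14 14 -9 11 19
12 12 -7 20 29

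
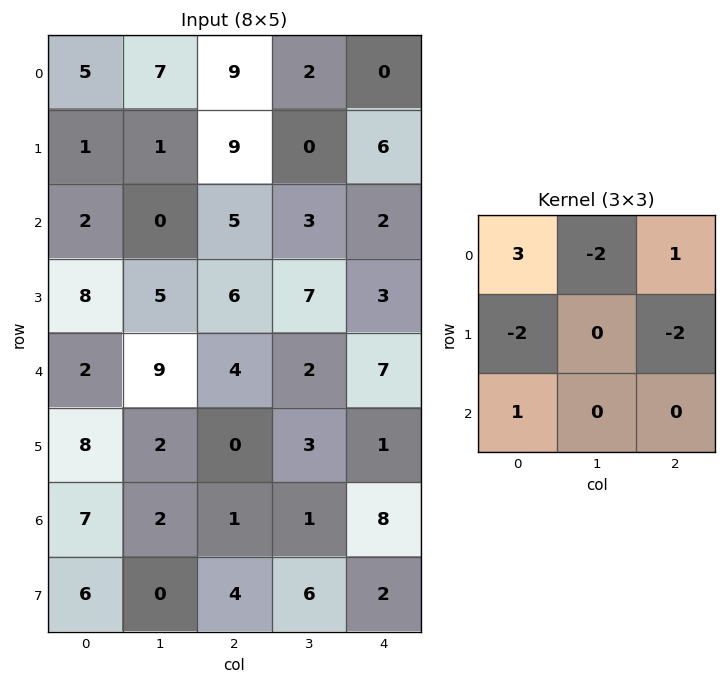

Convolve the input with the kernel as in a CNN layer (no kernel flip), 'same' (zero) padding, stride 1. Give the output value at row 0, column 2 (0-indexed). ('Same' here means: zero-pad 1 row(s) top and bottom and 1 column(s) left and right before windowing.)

The receptive field on the zero-padded input at this output position is [0 0 0 / 7 9 2 / 1 9 0]. Elementwise product with the kernel and sum: 0·3 + 0·-2 + 0·1 + 7·-2 + 2·-2 + 1·1.

-17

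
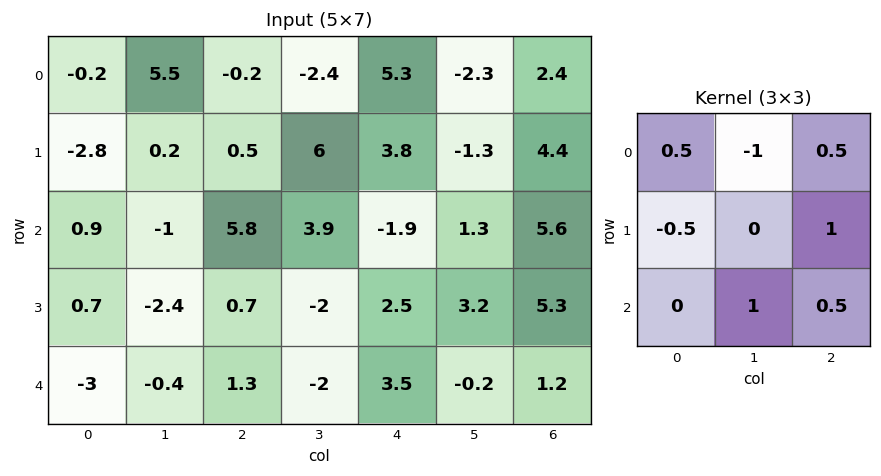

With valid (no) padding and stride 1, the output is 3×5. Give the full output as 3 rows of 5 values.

-1.9 15.4 11.45 -13.2 12.75
1.95 6.7 -9.4 2 17.8
4.95 -4.85 -0.05 12.1 5

Output[0,0]: The receptive field on the input at this output position is [-0.2 5.5 -0.2 / -2.8 0.2 0.5 / 0.9 -1 5.8]. Elementwise product with the kernel and sum: -0.2·0.5 + 5.5·-1 + -0.2·0.5 + -2.8·-0.5 + 0.5·1 + -1·1 + 5.8·0.5.
Output[0,1]: The receptive field on the input at this output position is [5.5 -0.2 -2.4 / 0.2 0.5 6 / -1 5.8 3.9]. Elementwise product with the kernel and sum: 5.5·0.5 + -0.2·-1 + -2.4·0.5 + 0.2·-0.5 + 6·1 + 5.8·1 + 3.9·0.5.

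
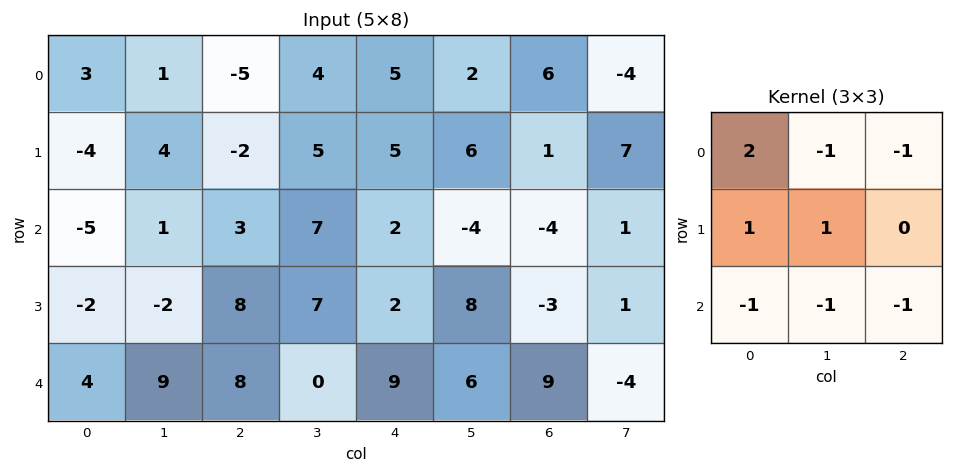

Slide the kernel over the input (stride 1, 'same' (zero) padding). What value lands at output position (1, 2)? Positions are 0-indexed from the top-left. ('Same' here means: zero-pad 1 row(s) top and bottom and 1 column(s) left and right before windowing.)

The receptive field on the zero-padded input at this output position is [1 -5 4 / 4 -2 5 / 1 3 7]. Elementwise product with the kernel and sum: 1·2 + -5·-1 + 4·-1 + 4·1 + -2·1 + 1·-1 + 3·-1 + 7·-1.

-6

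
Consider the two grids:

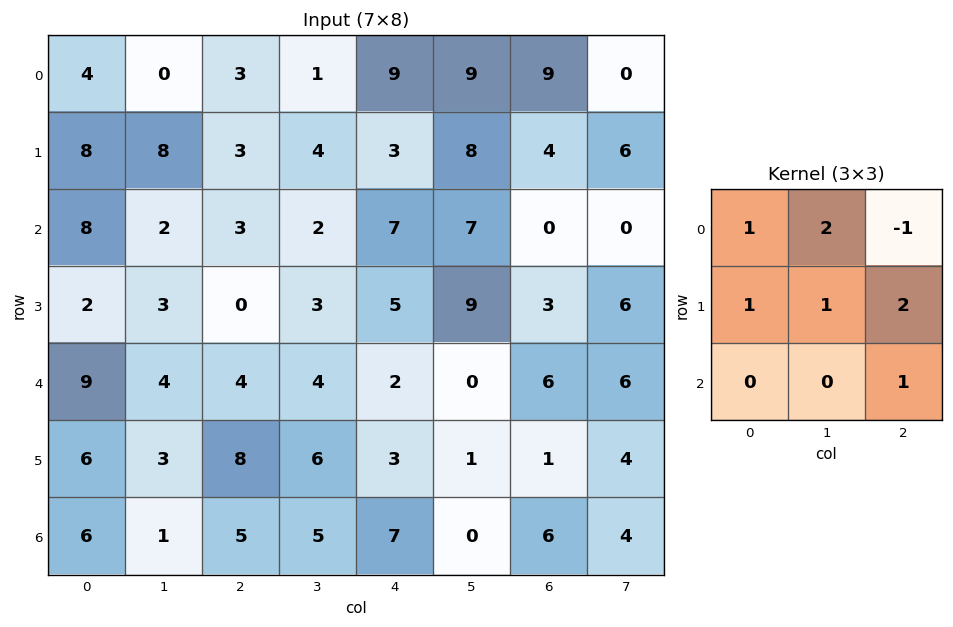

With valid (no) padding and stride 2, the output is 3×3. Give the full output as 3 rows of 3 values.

26 16 37
18 15 47
43 37 8

Output[0,0]: The receptive field on the input at this output position is [4 0 3 / 8 8 3 / 8 2 3]. Elementwise product with the kernel and sum: 4·1 + 0·2 + 3·-1 + 8·1 + 8·1 + 3·2 + 3·1.
Output[0,1]: The receptive field on the input at this output position is [3 1 9 / 3 4 3 / 3 2 7]. Elementwise product with the kernel and sum: 3·1 + 1·2 + 9·-1 + 3·1 + 4·1 + 3·2 + 7·1.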